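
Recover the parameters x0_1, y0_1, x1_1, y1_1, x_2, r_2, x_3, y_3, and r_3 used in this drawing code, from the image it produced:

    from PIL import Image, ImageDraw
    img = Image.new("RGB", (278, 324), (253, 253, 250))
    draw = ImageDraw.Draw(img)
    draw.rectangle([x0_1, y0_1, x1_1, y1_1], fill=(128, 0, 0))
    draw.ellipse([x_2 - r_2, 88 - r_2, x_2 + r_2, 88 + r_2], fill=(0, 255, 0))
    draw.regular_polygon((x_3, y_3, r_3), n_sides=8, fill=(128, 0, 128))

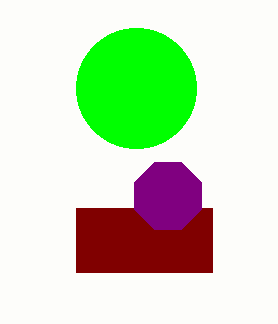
x0_1 = 76
y0_1 = 208
x1_1 = 212
y1_1 = 272
x_2 = 136
r_2 = 60
x_3 = 168
y_3 = 196
r_3 = 36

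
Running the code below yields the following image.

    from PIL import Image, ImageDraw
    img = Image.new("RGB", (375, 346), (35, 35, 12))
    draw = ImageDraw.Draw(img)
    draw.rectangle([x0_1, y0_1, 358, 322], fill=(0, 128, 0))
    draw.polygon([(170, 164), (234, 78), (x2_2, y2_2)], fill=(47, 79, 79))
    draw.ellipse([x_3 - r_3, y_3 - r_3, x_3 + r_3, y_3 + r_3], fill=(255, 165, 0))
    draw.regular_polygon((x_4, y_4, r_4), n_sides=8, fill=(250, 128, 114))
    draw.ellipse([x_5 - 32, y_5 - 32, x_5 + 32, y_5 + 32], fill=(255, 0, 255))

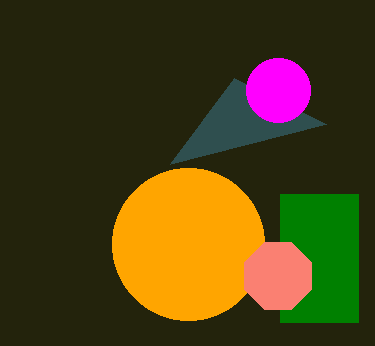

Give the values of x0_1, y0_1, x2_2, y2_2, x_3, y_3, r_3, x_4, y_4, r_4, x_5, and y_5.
x0_1 = 280
y0_1 = 194
x2_2 = 326
y2_2 = 124
x_3 = 188
y_3 = 244
r_3 = 76
x_4 = 278
y_4 = 276
r_4 = 36
x_5 = 278
y_5 = 90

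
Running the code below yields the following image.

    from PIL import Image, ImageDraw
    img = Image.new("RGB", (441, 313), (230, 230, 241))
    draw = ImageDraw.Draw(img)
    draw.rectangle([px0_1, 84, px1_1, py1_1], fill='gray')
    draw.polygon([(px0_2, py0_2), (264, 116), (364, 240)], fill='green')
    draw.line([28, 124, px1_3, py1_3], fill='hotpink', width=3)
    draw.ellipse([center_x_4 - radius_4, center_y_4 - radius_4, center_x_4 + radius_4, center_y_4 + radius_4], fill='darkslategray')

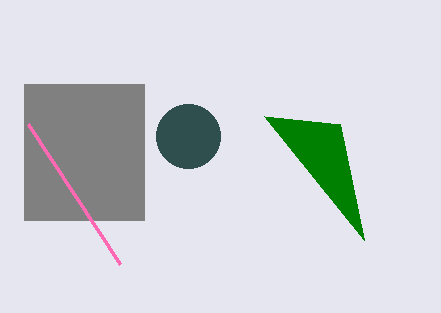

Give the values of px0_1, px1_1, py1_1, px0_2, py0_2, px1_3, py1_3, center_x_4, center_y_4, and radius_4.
px0_1 = 24, px1_1 = 144, py1_1 = 220, px0_2 = 340, py0_2 = 124, px1_3 = 120, py1_3 = 264, center_x_4 = 188, center_y_4 = 136, radius_4 = 32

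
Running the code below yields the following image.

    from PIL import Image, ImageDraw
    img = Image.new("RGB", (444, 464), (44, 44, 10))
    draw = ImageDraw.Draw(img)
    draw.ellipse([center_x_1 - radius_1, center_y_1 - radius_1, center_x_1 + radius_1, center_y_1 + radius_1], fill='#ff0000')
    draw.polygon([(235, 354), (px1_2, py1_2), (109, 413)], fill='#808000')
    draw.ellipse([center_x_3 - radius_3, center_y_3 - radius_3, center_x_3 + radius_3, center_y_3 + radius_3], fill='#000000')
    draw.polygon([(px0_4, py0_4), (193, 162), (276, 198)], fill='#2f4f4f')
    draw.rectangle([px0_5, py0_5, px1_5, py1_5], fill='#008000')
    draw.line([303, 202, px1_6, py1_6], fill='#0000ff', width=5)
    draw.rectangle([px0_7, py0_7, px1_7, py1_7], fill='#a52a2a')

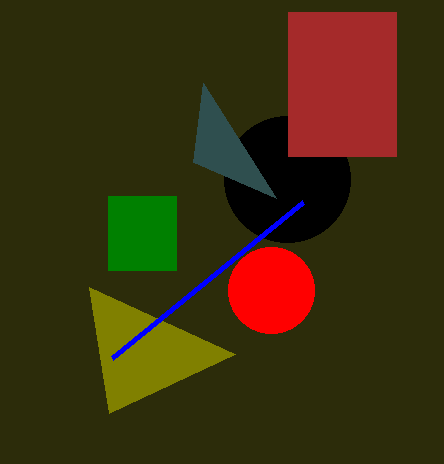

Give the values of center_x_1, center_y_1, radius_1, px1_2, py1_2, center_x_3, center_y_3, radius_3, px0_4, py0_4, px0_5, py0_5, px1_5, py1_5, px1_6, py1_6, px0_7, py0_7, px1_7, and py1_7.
center_x_1 = 271, center_y_1 = 290, radius_1 = 43, px1_2 = 89, py1_2 = 287, center_x_3 = 287, center_y_3 = 179, radius_3 = 63, px0_4 = 203, py0_4 = 83, px0_5 = 108, py0_5 = 196, px1_5 = 176, py1_5 = 270, px1_6 = 112, py1_6 = 358, px0_7 = 288, py0_7 = 12, px1_7 = 396, py1_7 = 156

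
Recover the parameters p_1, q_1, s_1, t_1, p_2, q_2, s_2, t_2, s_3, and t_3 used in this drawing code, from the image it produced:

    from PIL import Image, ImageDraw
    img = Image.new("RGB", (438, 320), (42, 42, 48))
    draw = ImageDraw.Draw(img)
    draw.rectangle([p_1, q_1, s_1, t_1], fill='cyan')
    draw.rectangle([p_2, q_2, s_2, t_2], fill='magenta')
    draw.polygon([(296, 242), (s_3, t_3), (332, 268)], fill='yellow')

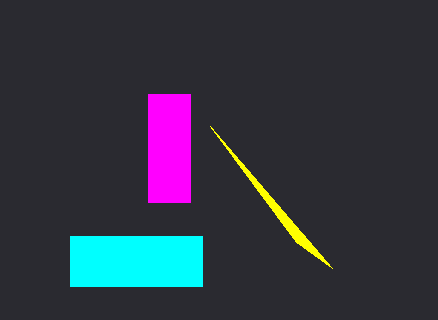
p_1 = 70
q_1 = 236
s_1 = 202
t_1 = 286
p_2 = 148
q_2 = 94
s_2 = 190
t_2 = 202
s_3 = 210
t_3 = 126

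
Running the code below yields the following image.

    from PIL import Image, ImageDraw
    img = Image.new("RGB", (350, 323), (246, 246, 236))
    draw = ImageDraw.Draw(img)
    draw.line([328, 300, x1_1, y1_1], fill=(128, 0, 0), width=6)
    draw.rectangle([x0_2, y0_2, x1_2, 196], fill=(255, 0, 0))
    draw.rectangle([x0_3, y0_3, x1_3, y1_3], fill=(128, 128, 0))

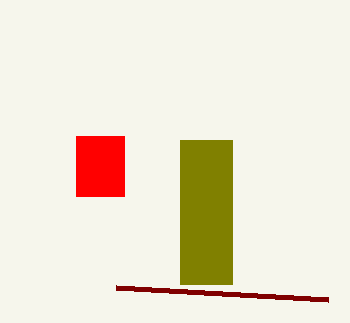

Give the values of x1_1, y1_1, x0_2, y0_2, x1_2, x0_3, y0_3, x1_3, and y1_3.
x1_1 = 116; y1_1 = 288; x0_2 = 76; y0_2 = 136; x1_2 = 124; x0_3 = 180; y0_3 = 140; x1_3 = 232; y1_3 = 284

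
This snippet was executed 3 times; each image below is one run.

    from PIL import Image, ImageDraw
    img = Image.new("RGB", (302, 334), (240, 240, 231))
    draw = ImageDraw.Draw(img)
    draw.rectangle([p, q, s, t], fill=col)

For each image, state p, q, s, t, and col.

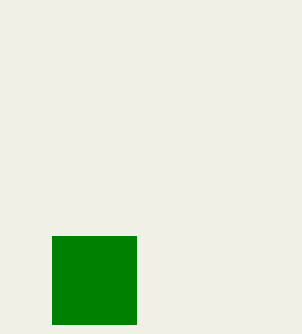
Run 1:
p = 52, q = 236, s = 136, t = 324, col = 'green'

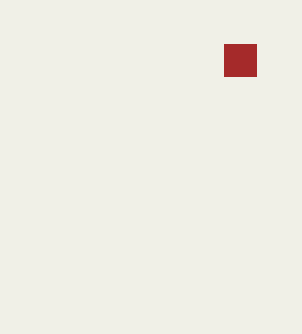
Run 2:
p = 224
q = 44
s = 256
t = 76
col = 'brown'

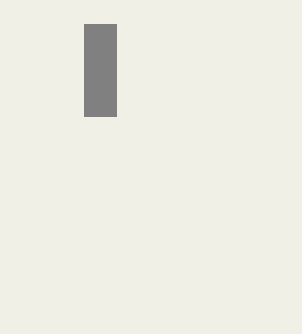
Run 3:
p = 84; q = 24; s = 116; t = 116; col = 'gray'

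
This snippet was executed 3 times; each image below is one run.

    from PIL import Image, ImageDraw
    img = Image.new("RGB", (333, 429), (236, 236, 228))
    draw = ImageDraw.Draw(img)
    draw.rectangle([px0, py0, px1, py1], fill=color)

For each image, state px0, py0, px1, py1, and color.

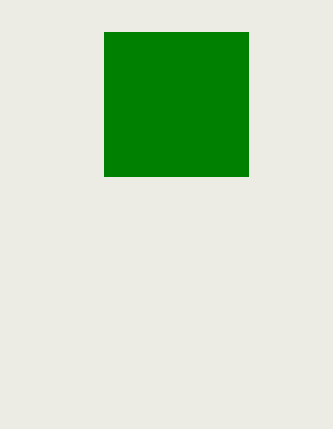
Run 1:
px0 = 104; py0 = 32; px1 = 248; py1 = 176; color = 'green'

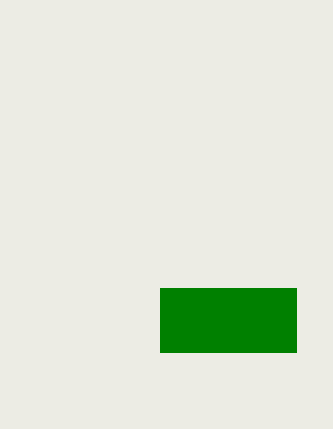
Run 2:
px0 = 160, py0 = 288, px1 = 296, py1 = 352, color = 'green'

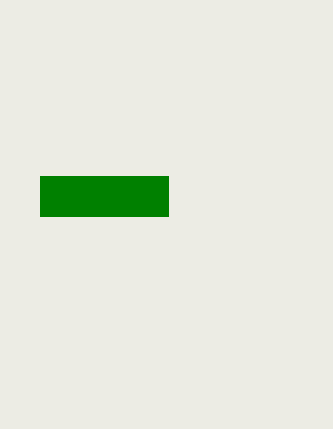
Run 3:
px0 = 40
py0 = 176
px1 = 168
py1 = 216
color = 'green'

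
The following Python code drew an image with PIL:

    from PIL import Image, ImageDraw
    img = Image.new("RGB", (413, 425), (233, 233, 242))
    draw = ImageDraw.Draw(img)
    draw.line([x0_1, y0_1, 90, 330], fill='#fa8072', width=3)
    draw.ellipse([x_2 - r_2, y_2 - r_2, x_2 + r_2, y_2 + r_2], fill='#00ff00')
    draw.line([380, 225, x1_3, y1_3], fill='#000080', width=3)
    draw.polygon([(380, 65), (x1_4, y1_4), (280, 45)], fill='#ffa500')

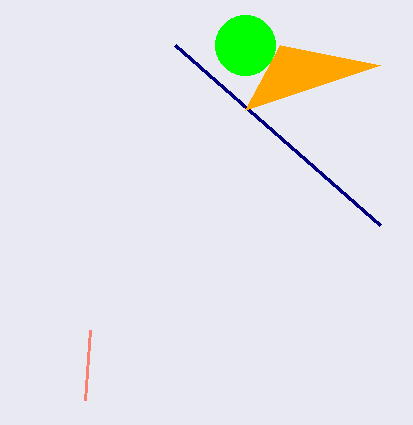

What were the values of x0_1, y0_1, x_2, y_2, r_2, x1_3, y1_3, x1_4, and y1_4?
x0_1 = 85
y0_1 = 400
x_2 = 245
y_2 = 45
r_2 = 30
x1_3 = 175
y1_3 = 45
x1_4 = 245
y1_4 = 110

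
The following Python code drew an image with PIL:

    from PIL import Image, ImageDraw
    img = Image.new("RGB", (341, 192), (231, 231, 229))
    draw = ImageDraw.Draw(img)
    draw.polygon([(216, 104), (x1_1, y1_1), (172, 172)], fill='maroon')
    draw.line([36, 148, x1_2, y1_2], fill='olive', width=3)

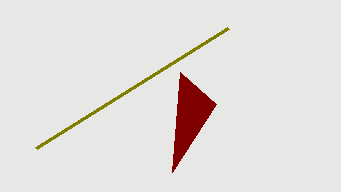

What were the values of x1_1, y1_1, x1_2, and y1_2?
x1_1 = 180
y1_1 = 72
x1_2 = 228
y1_2 = 28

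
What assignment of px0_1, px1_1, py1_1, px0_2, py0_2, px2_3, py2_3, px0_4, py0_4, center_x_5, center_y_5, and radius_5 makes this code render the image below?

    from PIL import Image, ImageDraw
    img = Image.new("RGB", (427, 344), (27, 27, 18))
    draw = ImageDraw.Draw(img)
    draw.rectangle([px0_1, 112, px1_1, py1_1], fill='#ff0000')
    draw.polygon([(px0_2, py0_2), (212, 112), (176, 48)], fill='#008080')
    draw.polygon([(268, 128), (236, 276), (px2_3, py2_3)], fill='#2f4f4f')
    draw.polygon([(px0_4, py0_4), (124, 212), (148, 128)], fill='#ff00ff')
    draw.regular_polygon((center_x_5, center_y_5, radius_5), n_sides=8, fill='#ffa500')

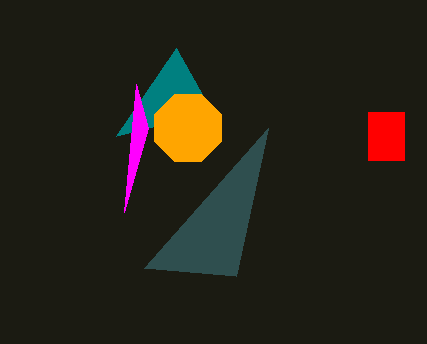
px0_1 = 368
px1_1 = 404
py1_1 = 160
px0_2 = 116
py0_2 = 136
px2_3 = 144
py2_3 = 268
px0_4 = 136
py0_4 = 84
center_x_5 = 188
center_y_5 = 128
radius_5 = 36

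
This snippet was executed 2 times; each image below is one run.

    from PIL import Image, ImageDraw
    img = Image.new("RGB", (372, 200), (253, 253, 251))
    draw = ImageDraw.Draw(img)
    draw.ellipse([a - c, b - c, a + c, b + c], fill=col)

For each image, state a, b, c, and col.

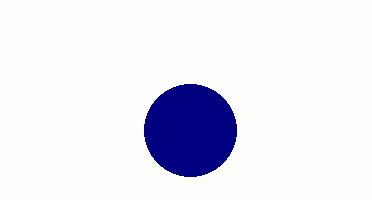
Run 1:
a = 190
b = 130
c = 46
col = 'navy'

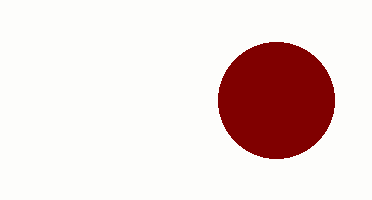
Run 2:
a = 276
b = 100
c = 58
col = 'maroon'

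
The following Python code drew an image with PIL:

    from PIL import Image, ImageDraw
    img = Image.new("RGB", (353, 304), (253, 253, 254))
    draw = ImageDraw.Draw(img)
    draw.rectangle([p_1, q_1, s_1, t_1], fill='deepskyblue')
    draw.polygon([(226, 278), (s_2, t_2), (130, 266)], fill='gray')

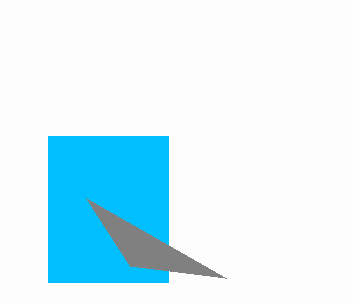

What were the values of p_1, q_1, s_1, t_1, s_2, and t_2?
p_1 = 48; q_1 = 136; s_1 = 168; t_1 = 282; s_2 = 86; t_2 = 198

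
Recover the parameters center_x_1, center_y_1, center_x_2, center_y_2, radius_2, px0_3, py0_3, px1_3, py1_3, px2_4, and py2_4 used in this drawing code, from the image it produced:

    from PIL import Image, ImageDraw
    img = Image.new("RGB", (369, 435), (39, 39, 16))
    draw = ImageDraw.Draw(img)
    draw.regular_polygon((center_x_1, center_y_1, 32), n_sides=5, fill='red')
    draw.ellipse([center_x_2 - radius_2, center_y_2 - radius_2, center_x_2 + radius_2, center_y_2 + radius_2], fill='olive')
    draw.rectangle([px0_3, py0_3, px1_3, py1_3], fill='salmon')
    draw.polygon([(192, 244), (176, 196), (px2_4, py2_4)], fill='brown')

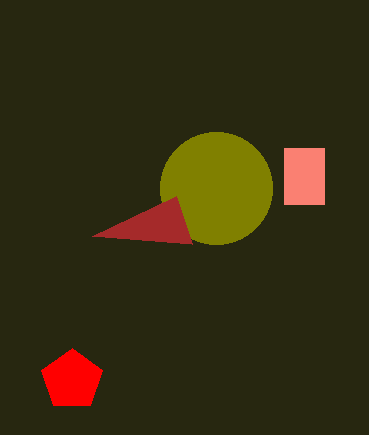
center_x_1 = 72
center_y_1 = 380
center_x_2 = 216
center_y_2 = 188
radius_2 = 56
px0_3 = 284
py0_3 = 148
px1_3 = 324
py1_3 = 204
px2_4 = 92
py2_4 = 236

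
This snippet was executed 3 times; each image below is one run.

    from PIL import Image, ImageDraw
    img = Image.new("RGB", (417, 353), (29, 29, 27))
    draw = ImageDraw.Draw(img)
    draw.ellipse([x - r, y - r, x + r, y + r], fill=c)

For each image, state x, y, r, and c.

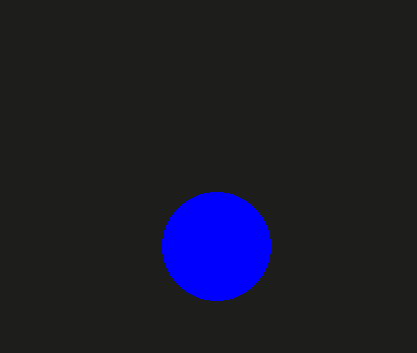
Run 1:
x = 216; y = 246; r = 54; c = 'blue'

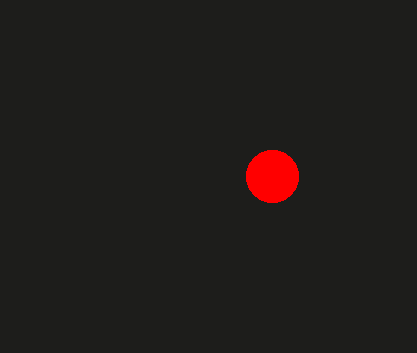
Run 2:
x = 272, y = 176, r = 26, c = 'red'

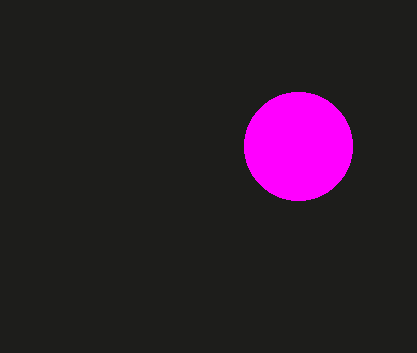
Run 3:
x = 298, y = 146, r = 54, c = 'magenta'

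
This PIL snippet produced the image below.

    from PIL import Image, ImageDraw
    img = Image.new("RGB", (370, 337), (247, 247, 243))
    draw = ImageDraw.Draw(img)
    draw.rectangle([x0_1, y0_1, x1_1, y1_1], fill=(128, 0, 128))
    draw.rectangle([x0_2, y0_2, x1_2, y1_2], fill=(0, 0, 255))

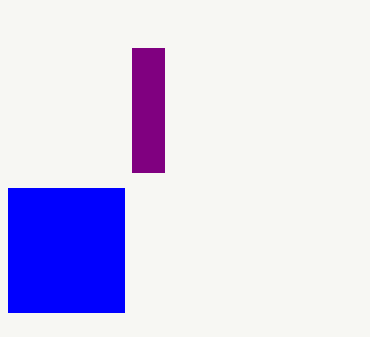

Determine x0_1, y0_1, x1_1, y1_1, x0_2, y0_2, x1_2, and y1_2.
x0_1 = 132, y0_1 = 48, x1_1 = 164, y1_1 = 172, x0_2 = 8, y0_2 = 188, x1_2 = 124, y1_2 = 312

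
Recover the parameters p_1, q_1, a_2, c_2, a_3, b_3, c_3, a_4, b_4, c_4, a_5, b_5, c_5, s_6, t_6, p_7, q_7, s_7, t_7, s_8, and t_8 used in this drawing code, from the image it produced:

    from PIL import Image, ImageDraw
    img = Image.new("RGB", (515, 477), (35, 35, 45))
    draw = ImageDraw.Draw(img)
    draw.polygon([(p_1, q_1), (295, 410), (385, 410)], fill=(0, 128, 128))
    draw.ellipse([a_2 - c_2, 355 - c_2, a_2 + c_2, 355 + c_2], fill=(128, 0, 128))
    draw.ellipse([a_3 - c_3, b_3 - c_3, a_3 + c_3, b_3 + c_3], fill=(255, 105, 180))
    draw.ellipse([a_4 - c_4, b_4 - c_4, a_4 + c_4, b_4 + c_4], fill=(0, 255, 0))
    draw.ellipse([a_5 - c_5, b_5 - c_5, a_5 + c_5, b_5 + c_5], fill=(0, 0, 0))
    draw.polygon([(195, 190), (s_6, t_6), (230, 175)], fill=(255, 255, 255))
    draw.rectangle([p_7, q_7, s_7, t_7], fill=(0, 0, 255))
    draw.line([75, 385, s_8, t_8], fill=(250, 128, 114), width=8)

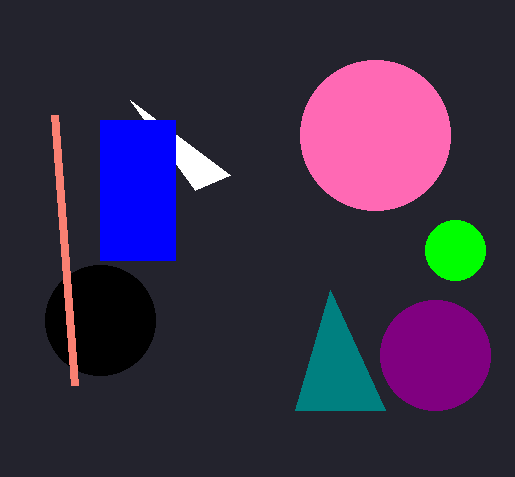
p_1 = 330
q_1 = 290
a_2 = 435
c_2 = 55
a_3 = 375
b_3 = 135
c_3 = 75
a_4 = 455
b_4 = 250
c_4 = 30
a_5 = 100
b_5 = 320
c_5 = 55
s_6 = 130
t_6 = 100
p_7 = 100
q_7 = 120
s_7 = 175
t_7 = 260
s_8 = 55
t_8 = 115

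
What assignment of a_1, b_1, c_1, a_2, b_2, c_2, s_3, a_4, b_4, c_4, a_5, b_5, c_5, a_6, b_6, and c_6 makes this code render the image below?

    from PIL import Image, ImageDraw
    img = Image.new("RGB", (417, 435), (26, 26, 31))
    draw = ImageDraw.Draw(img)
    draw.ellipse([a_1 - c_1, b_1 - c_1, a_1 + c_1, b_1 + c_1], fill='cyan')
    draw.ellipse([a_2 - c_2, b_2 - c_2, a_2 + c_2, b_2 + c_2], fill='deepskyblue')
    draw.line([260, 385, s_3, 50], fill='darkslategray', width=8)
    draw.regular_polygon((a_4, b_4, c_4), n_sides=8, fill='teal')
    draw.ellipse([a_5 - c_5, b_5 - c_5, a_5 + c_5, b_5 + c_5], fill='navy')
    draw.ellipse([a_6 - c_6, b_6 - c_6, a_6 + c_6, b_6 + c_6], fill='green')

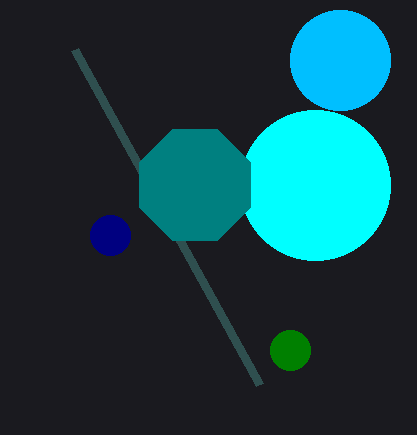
a_1 = 315
b_1 = 185
c_1 = 75
a_2 = 340
b_2 = 60
c_2 = 50
s_3 = 75
a_4 = 195
b_4 = 185
c_4 = 60
a_5 = 110
b_5 = 235
c_5 = 20
a_6 = 290
b_6 = 350
c_6 = 20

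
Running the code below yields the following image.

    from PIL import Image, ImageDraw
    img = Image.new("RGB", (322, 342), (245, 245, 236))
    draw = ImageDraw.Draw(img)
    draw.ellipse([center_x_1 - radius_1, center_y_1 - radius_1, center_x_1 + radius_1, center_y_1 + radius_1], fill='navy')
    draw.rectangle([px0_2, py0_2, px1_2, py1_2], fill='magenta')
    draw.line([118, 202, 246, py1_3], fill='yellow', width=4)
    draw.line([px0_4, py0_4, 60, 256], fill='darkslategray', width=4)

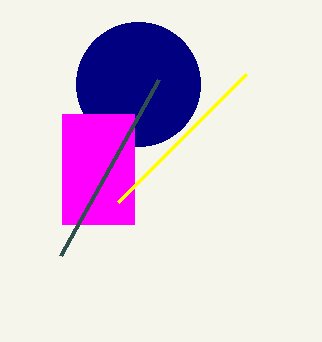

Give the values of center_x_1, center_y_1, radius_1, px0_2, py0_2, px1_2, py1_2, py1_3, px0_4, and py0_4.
center_x_1 = 138
center_y_1 = 84
radius_1 = 62
px0_2 = 62
py0_2 = 114
px1_2 = 134
py1_2 = 224
py1_3 = 74
px0_4 = 158
py0_4 = 80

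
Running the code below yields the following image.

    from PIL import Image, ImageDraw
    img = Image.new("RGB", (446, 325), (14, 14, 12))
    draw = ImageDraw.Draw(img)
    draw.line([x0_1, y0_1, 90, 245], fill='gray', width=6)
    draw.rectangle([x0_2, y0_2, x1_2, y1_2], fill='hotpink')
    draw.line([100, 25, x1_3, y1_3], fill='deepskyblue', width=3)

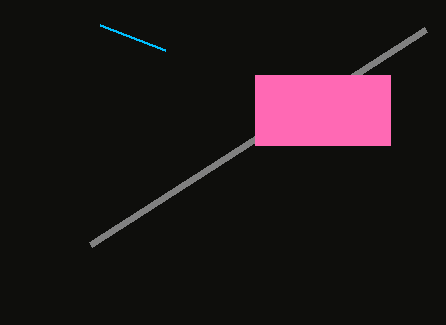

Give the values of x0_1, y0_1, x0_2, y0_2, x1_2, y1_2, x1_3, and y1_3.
x0_1 = 425, y0_1 = 30, x0_2 = 255, y0_2 = 75, x1_2 = 390, y1_2 = 145, x1_3 = 165, y1_3 = 50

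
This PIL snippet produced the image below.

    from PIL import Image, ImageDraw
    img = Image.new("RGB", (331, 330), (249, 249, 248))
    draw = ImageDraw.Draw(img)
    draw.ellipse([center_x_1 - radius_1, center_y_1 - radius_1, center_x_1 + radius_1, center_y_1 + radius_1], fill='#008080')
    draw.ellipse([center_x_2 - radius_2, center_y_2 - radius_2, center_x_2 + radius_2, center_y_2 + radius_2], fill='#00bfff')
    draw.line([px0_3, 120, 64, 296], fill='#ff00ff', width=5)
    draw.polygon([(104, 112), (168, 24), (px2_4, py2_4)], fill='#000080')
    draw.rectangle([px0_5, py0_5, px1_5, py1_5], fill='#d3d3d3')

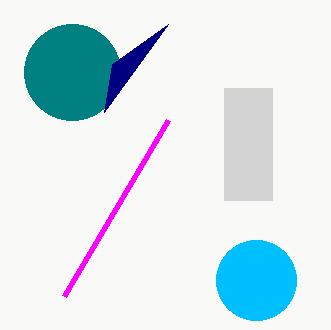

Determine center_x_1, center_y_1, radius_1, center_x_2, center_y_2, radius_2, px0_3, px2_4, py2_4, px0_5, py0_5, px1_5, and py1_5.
center_x_1 = 72, center_y_1 = 72, radius_1 = 48, center_x_2 = 256, center_y_2 = 280, radius_2 = 40, px0_3 = 168, px2_4 = 112, py2_4 = 64, px0_5 = 224, py0_5 = 88, px1_5 = 272, py1_5 = 200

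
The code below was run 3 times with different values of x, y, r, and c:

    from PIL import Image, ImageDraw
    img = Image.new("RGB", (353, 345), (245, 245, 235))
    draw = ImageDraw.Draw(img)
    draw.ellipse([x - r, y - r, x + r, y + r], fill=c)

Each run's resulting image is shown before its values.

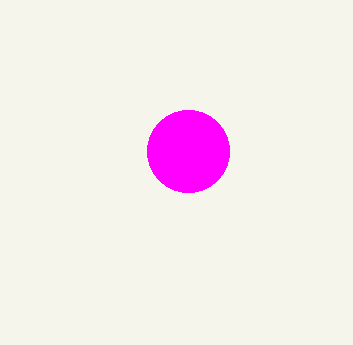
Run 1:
x = 188, y = 151, r = 41, c = 'magenta'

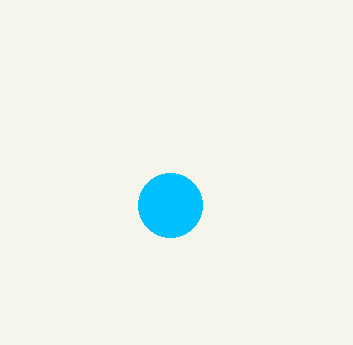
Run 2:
x = 170, y = 205, r = 32, c = 'deepskyblue'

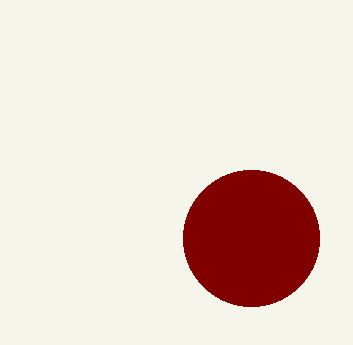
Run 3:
x = 251
y = 238
r = 68
c = 'maroon'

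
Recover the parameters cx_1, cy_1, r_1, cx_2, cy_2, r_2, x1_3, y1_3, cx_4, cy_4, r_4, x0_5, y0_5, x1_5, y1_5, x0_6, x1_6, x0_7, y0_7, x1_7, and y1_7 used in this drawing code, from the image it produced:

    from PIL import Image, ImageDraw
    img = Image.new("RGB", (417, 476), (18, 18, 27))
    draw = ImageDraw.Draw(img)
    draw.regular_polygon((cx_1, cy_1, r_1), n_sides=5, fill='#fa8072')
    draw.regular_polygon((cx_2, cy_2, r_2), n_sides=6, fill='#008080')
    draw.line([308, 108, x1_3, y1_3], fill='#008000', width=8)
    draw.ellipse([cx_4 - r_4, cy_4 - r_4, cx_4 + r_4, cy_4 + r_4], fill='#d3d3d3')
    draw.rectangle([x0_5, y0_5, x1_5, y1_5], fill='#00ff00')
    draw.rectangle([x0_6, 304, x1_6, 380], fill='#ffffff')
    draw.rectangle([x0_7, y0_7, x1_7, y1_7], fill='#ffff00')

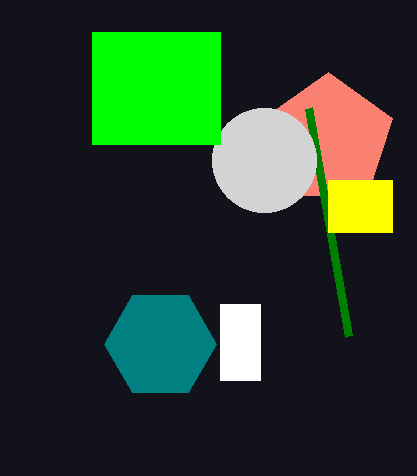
cx_1 = 328; cy_1 = 140; r_1 = 68; cx_2 = 160; cy_2 = 344; r_2 = 56; x1_3 = 348; y1_3 = 336; cx_4 = 264; cy_4 = 160; r_4 = 52; x0_5 = 92; y0_5 = 32; x1_5 = 220; y1_5 = 144; x0_6 = 220; x1_6 = 260; x0_7 = 328; y0_7 = 180; x1_7 = 392; y1_7 = 232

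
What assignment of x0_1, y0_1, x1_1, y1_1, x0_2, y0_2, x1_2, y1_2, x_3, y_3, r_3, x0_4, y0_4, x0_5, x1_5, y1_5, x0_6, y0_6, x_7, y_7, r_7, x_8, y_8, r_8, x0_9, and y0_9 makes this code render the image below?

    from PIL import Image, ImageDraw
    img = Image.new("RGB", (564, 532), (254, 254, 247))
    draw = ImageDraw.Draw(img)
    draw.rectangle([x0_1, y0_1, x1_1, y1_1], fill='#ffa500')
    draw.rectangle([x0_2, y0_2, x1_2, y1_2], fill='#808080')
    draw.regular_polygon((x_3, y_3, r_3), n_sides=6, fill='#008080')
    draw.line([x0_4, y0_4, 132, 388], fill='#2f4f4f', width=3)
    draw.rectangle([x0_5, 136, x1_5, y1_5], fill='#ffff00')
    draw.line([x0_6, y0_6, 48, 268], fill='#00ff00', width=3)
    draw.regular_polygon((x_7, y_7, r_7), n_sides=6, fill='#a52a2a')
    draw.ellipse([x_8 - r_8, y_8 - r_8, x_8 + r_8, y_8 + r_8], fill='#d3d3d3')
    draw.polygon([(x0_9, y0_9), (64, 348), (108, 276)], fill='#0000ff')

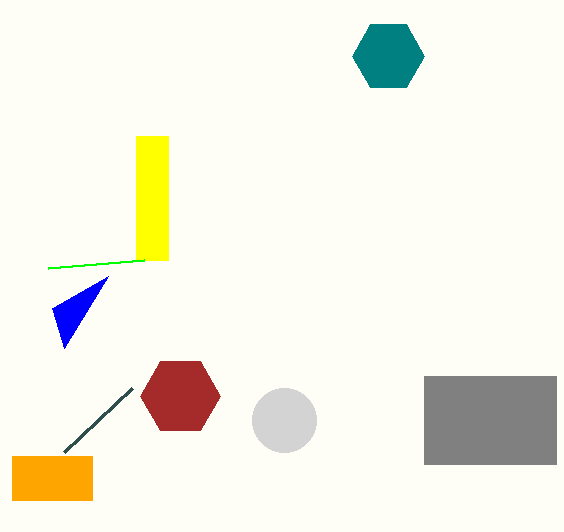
x0_1 = 12
y0_1 = 456
x1_1 = 92
y1_1 = 500
x0_2 = 424
y0_2 = 376
x1_2 = 556
y1_2 = 464
x_3 = 388
y_3 = 56
r_3 = 36
x0_4 = 64
y0_4 = 452
x0_5 = 136
x1_5 = 168
y1_5 = 260
x0_6 = 144
y0_6 = 260
x_7 = 180
y_7 = 396
r_7 = 40
x_8 = 284
y_8 = 420
r_8 = 32
x0_9 = 52
y0_9 = 308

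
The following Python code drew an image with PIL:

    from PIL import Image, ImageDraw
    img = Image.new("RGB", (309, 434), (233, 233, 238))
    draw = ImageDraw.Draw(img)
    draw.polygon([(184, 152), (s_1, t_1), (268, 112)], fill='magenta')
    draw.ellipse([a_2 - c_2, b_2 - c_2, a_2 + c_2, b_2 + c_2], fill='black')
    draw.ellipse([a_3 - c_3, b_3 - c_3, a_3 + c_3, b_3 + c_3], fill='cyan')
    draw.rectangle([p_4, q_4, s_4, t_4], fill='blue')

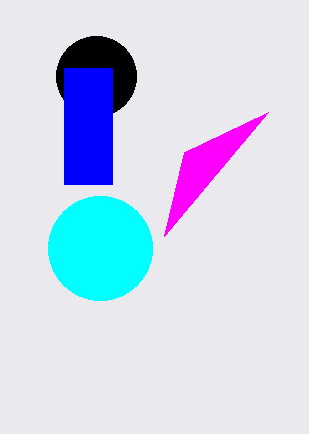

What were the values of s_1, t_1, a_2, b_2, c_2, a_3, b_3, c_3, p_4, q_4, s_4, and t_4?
s_1 = 164, t_1 = 236, a_2 = 96, b_2 = 76, c_2 = 40, a_3 = 100, b_3 = 248, c_3 = 52, p_4 = 64, q_4 = 68, s_4 = 112, t_4 = 184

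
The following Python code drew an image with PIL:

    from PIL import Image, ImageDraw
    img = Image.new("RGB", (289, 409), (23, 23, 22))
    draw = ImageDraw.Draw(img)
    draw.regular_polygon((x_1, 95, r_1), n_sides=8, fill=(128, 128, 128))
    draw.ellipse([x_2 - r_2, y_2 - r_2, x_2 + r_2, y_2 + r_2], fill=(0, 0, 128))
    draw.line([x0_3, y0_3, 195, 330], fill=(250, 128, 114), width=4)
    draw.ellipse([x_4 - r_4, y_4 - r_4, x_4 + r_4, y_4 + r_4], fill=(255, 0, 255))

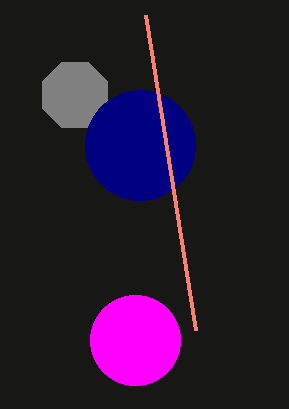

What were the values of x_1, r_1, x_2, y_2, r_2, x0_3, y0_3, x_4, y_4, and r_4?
x_1 = 75
r_1 = 35
x_2 = 140
y_2 = 145
r_2 = 55
x0_3 = 145
y0_3 = 15
x_4 = 135
y_4 = 340
r_4 = 45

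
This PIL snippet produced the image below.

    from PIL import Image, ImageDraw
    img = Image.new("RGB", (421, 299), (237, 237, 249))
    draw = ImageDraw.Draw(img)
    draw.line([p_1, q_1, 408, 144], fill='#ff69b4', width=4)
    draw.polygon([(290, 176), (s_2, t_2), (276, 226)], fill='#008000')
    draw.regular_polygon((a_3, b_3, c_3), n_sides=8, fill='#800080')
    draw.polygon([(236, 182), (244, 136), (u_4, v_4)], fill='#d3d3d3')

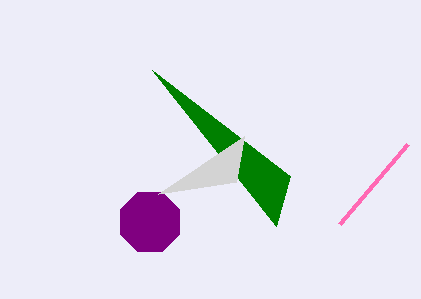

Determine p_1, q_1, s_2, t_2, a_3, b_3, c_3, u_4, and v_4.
p_1 = 340; q_1 = 224; s_2 = 152; t_2 = 70; a_3 = 150; b_3 = 222; c_3 = 32; u_4 = 158; v_4 = 194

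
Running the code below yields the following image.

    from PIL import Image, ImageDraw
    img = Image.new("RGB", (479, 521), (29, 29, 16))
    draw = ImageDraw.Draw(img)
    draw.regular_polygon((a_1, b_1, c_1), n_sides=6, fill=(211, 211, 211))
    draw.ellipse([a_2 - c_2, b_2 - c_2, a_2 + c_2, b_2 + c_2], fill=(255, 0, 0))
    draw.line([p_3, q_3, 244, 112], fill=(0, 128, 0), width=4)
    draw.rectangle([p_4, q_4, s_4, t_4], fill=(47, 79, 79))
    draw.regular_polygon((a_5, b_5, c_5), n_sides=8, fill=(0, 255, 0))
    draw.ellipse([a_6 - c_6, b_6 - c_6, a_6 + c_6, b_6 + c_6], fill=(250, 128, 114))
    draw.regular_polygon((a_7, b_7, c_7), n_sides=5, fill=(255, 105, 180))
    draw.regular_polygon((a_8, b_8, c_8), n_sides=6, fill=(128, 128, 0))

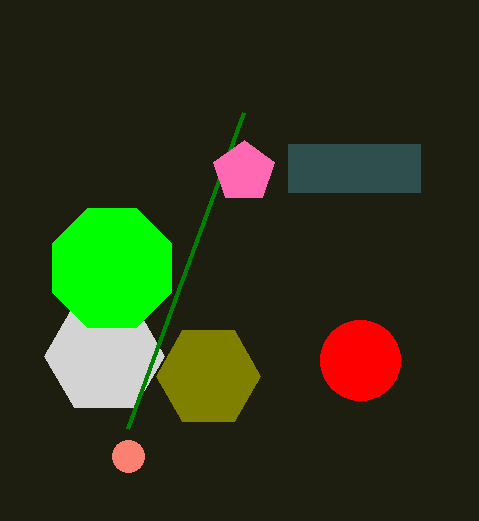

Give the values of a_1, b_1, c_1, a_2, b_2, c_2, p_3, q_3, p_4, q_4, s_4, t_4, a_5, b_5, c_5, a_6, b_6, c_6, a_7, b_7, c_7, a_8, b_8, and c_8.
a_1 = 104
b_1 = 356
c_1 = 60
a_2 = 360
b_2 = 360
c_2 = 40
p_3 = 128
q_3 = 428
p_4 = 288
q_4 = 144
s_4 = 420
t_4 = 192
a_5 = 112
b_5 = 268
c_5 = 64
a_6 = 128
b_6 = 456
c_6 = 16
a_7 = 244
b_7 = 172
c_7 = 32
a_8 = 208
b_8 = 376
c_8 = 52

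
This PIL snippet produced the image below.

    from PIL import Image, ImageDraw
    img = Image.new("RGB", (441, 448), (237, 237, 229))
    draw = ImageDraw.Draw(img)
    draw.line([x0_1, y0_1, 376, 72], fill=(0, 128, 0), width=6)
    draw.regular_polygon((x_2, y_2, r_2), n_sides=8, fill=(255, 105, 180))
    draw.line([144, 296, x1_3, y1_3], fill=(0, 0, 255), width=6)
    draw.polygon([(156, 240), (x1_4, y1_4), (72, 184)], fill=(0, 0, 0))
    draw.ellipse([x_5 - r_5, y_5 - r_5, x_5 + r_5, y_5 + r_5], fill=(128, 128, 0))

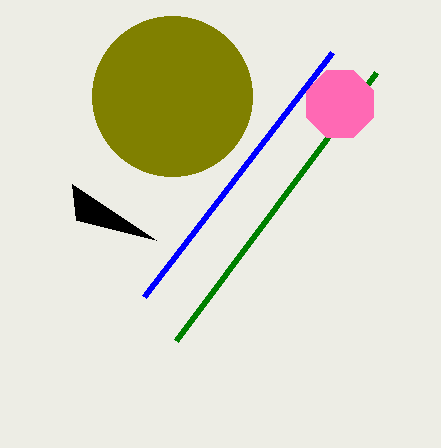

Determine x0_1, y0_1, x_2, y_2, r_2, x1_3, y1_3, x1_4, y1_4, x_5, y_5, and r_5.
x0_1 = 176; y0_1 = 340; x_2 = 340; y_2 = 104; r_2 = 36; x1_3 = 332; y1_3 = 52; x1_4 = 76; y1_4 = 220; x_5 = 172; y_5 = 96; r_5 = 80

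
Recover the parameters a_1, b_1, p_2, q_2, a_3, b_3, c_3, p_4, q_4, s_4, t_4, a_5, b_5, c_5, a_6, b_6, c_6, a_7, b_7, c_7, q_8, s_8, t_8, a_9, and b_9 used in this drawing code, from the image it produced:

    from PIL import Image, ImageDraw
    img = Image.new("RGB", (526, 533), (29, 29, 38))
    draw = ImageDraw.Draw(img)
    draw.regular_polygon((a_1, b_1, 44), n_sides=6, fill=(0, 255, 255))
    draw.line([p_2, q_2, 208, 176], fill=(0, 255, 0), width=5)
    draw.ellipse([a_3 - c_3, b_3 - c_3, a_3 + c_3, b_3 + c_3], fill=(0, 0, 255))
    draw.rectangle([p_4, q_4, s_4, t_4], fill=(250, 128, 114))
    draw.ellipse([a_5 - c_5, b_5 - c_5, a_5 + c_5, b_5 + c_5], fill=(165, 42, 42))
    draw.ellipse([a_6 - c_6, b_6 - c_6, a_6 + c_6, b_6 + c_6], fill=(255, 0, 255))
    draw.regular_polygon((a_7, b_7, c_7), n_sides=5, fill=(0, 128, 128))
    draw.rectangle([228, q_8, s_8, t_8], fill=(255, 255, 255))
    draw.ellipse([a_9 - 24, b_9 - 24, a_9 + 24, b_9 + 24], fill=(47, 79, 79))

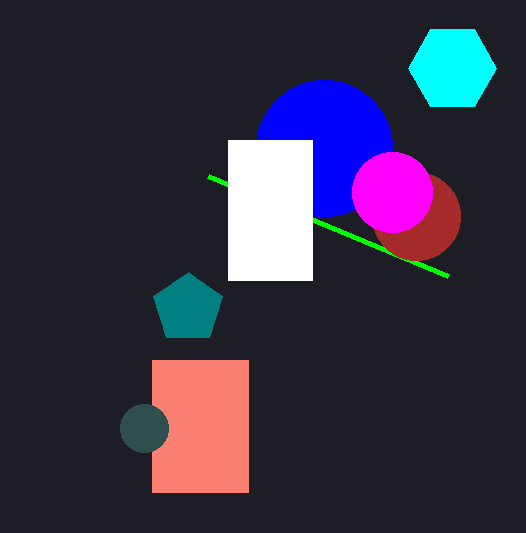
a_1 = 452; b_1 = 68; p_2 = 448; q_2 = 276; a_3 = 324; b_3 = 148; c_3 = 68; p_4 = 152; q_4 = 360; s_4 = 248; t_4 = 492; a_5 = 416; b_5 = 216; c_5 = 44; a_6 = 392; b_6 = 192; c_6 = 40; a_7 = 188; b_7 = 308; c_7 = 36; q_8 = 140; s_8 = 312; t_8 = 280; a_9 = 144; b_9 = 428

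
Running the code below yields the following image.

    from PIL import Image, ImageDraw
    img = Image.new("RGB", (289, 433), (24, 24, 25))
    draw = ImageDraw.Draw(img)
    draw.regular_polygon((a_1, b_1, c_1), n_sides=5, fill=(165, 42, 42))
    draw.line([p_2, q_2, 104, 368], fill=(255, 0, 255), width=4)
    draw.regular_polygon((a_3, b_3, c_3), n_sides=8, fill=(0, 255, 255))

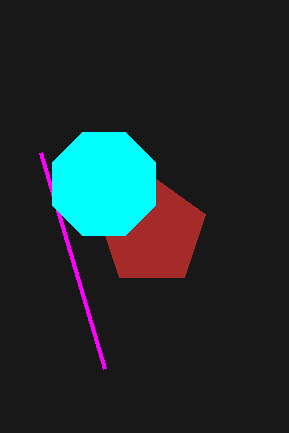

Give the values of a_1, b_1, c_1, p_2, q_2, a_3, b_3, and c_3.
a_1 = 152
b_1 = 232
c_1 = 56
p_2 = 40
q_2 = 152
a_3 = 104
b_3 = 184
c_3 = 56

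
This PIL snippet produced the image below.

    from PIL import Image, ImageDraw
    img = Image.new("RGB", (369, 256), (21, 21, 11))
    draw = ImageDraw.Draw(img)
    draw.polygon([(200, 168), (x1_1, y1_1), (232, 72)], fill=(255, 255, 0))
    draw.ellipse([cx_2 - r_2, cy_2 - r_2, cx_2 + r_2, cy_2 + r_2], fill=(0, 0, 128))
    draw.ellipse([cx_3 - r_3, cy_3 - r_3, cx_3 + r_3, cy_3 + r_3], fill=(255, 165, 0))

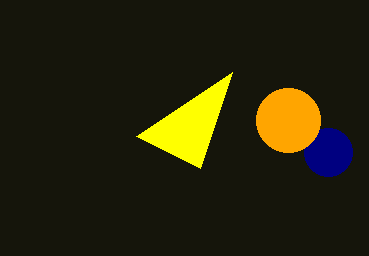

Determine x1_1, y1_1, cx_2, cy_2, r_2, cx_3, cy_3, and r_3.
x1_1 = 136; y1_1 = 136; cx_2 = 328; cy_2 = 152; r_2 = 24; cx_3 = 288; cy_3 = 120; r_3 = 32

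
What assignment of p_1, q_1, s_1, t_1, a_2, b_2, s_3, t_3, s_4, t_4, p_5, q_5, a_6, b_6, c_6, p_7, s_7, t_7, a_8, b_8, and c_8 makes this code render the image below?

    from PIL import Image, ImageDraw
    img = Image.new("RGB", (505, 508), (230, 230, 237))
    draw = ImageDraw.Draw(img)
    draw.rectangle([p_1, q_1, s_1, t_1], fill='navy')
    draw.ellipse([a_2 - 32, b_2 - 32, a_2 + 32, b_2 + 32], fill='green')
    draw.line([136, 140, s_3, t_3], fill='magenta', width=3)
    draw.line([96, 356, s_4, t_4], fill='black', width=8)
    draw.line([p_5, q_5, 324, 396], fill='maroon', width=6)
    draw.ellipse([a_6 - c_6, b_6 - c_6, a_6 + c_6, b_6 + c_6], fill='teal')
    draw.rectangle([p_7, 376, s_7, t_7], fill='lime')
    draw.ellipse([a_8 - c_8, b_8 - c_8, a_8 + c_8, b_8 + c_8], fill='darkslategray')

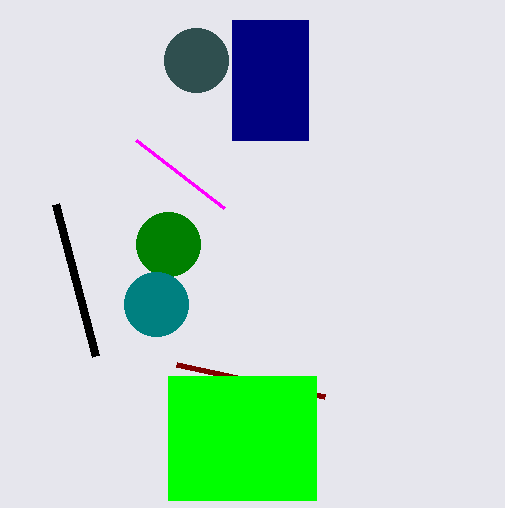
p_1 = 232; q_1 = 20; s_1 = 308; t_1 = 140; a_2 = 168; b_2 = 244; s_3 = 224; t_3 = 208; s_4 = 56; t_4 = 204; p_5 = 176; q_5 = 364; a_6 = 156; b_6 = 304; c_6 = 32; p_7 = 168; s_7 = 316; t_7 = 500; a_8 = 196; b_8 = 60; c_8 = 32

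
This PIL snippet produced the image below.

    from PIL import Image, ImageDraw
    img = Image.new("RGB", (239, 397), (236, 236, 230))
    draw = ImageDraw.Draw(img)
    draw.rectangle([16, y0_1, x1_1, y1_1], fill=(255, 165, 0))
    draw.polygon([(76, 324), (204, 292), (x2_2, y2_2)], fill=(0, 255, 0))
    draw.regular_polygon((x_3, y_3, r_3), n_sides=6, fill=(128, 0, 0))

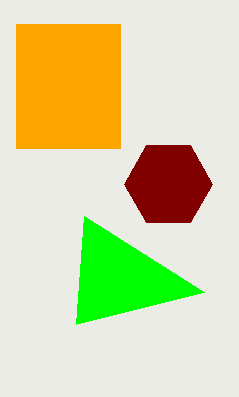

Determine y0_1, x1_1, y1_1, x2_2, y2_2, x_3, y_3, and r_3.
y0_1 = 24
x1_1 = 120
y1_1 = 148
x2_2 = 84
y2_2 = 216
x_3 = 168
y_3 = 184
r_3 = 44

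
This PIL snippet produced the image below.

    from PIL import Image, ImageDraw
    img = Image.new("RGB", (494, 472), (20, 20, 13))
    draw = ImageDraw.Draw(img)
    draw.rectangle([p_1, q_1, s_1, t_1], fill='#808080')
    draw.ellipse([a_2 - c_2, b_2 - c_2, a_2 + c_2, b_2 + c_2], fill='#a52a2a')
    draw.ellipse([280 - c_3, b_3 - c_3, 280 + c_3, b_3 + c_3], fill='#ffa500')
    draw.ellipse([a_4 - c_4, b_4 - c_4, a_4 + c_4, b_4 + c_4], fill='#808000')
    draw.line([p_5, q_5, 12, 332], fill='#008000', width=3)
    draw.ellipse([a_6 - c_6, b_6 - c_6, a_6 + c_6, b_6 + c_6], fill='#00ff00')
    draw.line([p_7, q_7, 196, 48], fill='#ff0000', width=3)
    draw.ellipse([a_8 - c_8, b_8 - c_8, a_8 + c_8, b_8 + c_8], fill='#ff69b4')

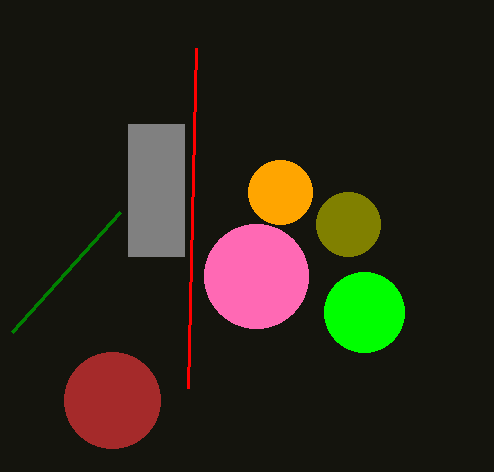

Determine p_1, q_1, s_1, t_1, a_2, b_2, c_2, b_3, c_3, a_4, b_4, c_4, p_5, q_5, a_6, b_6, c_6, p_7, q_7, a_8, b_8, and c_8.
p_1 = 128, q_1 = 124, s_1 = 184, t_1 = 256, a_2 = 112, b_2 = 400, c_2 = 48, b_3 = 192, c_3 = 32, a_4 = 348, b_4 = 224, c_4 = 32, p_5 = 120, q_5 = 212, a_6 = 364, b_6 = 312, c_6 = 40, p_7 = 188, q_7 = 388, a_8 = 256, b_8 = 276, c_8 = 52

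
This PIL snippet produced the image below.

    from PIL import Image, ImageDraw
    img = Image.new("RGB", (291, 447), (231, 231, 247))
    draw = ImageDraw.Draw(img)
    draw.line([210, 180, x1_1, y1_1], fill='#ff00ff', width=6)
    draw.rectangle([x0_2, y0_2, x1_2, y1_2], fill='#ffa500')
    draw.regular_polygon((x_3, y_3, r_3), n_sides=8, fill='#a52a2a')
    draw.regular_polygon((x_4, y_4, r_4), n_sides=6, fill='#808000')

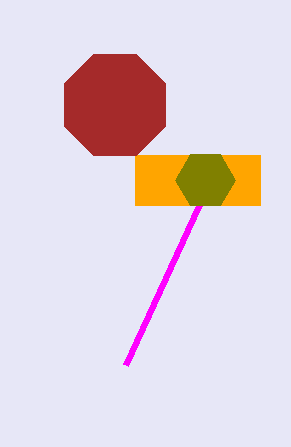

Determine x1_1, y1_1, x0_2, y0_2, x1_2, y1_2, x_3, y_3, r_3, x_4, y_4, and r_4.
x1_1 = 125; y1_1 = 365; x0_2 = 135; y0_2 = 155; x1_2 = 260; y1_2 = 205; x_3 = 115; y_3 = 105; r_3 = 55; x_4 = 205; y_4 = 180; r_4 = 30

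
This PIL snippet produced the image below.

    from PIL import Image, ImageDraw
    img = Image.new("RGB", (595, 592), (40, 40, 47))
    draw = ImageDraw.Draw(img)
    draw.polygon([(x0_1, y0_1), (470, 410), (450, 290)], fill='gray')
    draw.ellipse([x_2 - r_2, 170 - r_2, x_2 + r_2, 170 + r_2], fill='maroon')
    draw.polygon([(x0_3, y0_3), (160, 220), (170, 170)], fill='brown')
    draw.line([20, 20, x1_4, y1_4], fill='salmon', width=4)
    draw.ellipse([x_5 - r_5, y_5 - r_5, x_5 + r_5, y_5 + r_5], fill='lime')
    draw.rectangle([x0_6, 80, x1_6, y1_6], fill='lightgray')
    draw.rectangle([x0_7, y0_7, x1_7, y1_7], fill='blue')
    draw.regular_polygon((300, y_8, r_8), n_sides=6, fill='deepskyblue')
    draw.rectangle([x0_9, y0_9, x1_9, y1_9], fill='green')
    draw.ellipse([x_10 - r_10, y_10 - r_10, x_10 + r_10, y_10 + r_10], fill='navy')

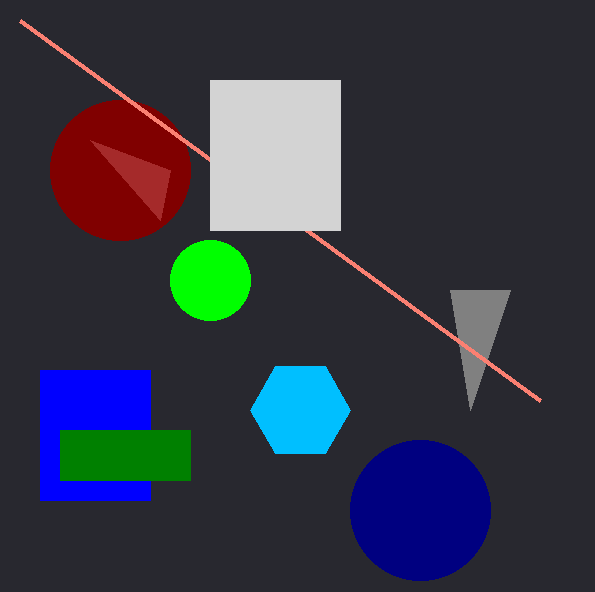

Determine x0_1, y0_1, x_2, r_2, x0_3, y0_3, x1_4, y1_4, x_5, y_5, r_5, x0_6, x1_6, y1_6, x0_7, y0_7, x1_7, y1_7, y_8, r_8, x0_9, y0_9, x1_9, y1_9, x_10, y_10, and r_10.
x0_1 = 510, y0_1 = 290, x_2 = 120, r_2 = 70, x0_3 = 90, y0_3 = 140, x1_4 = 540, y1_4 = 400, x_5 = 210, y_5 = 280, r_5 = 40, x0_6 = 210, x1_6 = 340, y1_6 = 230, x0_7 = 40, y0_7 = 370, x1_7 = 150, y1_7 = 500, y_8 = 410, r_8 = 50, x0_9 = 60, y0_9 = 430, x1_9 = 190, y1_9 = 480, x_10 = 420, y_10 = 510, r_10 = 70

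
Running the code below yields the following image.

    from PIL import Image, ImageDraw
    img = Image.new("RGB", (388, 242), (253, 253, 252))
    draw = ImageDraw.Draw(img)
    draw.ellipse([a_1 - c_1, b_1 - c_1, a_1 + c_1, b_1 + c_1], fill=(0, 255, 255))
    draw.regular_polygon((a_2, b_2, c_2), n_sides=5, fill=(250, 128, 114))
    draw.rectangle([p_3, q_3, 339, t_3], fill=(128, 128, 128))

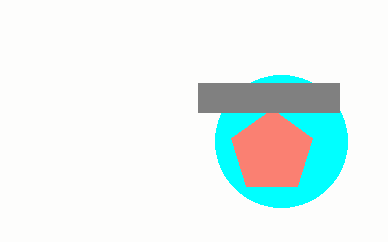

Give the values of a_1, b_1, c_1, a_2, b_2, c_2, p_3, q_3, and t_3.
a_1 = 281; b_1 = 141; c_1 = 66; a_2 = 272; b_2 = 152; c_2 = 43; p_3 = 198; q_3 = 83; t_3 = 112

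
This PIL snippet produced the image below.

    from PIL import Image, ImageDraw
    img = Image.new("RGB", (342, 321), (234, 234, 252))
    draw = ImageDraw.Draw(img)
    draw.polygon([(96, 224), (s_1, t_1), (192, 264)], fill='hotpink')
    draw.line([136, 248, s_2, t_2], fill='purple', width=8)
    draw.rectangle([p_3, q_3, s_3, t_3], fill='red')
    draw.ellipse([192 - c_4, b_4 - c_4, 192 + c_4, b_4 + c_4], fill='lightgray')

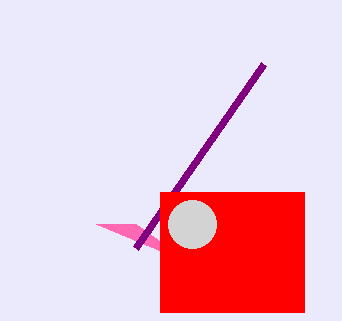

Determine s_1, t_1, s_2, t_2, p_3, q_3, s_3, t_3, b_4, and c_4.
s_1 = 136
t_1 = 224
s_2 = 264
t_2 = 64
p_3 = 160
q_3 = 192
s_3 = 304
t_3 = 312
b_4 = 224
c_4 = 24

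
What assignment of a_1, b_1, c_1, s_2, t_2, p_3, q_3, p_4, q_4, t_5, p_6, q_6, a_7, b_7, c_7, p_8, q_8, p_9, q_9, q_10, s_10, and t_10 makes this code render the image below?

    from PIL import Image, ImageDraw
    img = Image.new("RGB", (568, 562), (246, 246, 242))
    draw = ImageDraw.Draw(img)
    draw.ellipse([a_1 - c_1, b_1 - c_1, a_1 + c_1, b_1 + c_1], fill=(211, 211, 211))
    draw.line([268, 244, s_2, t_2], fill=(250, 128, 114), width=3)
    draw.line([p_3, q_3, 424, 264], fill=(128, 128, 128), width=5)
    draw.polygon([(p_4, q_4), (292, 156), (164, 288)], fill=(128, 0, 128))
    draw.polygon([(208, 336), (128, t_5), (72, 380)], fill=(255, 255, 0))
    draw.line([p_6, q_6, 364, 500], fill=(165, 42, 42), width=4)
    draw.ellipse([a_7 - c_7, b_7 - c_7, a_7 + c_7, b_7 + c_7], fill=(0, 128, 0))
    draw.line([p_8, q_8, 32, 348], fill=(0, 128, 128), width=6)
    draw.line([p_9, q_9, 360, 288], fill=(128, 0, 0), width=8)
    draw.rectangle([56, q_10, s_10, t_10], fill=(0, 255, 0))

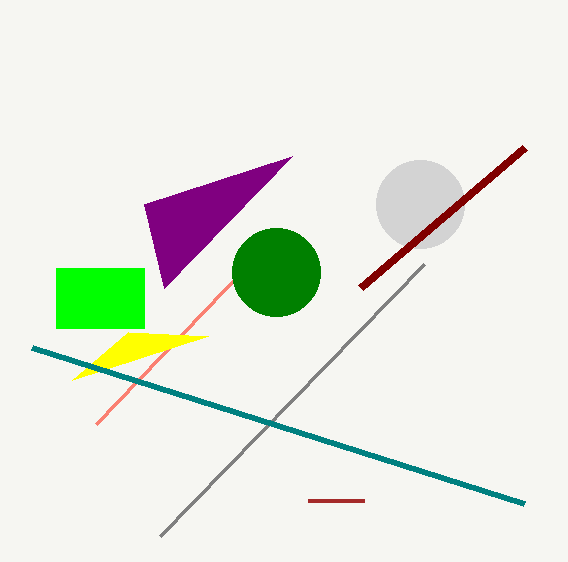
a_1 = 420; b_1 = 204; c_1 = 44; s_2 = 96; t_2 = 424; p_3 = 160; q_3 = 536; p_4 = 144; q_4 = 204; t_5 = 332; p_6 = 308; q_6 = 500; a_7 = 276; b_7 = 272; c_7 = 44; p_8 = 524; q_8 = 504; p_9 = 524; q_9 = 148; q_10 = 268; s_10 = 144; t_10 = 328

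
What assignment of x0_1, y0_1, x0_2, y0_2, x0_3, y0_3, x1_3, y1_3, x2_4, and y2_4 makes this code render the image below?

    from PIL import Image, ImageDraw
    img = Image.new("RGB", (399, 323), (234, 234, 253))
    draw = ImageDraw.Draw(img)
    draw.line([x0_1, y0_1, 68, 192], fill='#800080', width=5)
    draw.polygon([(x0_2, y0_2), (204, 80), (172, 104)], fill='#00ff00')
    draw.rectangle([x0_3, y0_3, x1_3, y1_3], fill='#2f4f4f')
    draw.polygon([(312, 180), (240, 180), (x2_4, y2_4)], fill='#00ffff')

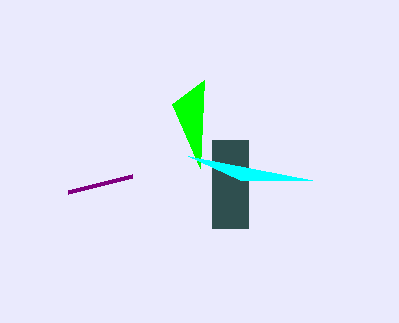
x0_1 = 132, y0_1 = 176, x0_2 = 200, y0_2 = 168, x0_3 = 212, y0_3 = 140, x1_3 = 248, y1_3 = 228, x2_4 = 188, y2_4 = 156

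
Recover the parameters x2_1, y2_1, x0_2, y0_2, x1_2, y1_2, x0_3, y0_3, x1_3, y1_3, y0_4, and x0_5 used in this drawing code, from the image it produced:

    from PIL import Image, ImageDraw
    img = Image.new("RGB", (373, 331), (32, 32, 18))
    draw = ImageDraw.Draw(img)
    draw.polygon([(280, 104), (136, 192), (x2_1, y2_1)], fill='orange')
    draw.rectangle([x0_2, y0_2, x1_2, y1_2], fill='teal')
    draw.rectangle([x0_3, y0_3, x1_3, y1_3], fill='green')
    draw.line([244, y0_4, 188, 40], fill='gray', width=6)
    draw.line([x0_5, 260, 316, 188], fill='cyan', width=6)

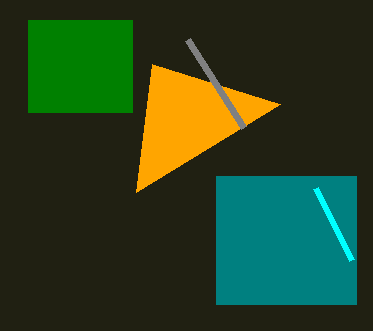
x2_1 = 152; y2_1 = 64; x0_2 = 216; y0_2 = 176; x1_2 = 356; y1_2 = 304; x0_3 = 28; y0_3 = 20; x1_3 = 132; y1_3 = 112; y0_4 = 128; x0_5 = 352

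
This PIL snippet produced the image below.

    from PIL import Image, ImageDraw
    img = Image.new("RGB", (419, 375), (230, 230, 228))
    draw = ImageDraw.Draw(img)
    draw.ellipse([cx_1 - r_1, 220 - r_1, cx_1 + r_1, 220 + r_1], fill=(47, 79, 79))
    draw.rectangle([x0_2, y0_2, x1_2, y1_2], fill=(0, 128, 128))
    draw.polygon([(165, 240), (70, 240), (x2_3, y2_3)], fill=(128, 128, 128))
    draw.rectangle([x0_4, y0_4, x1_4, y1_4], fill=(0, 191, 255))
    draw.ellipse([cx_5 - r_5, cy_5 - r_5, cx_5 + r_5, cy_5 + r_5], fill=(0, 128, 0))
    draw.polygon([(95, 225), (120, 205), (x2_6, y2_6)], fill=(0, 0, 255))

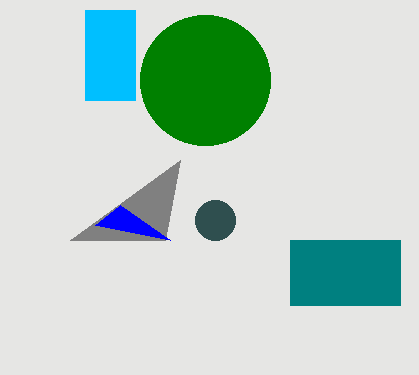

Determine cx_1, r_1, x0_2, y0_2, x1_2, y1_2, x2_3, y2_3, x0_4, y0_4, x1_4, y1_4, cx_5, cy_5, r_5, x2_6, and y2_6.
cx_1 = 215
r_1 = 20
x0_2 = 290
y0_2 = 240
x1_2 = 400
y1_2 = 305
x2_3 = 180
y2_3 = 160
x0_4 = 85
y0_4 = 10
x1_4 = 135
y1_4 = 100
cx_5 = 205
cy_5 = 80
r_5 = 65
x2_6 = 170
y2_6 = 240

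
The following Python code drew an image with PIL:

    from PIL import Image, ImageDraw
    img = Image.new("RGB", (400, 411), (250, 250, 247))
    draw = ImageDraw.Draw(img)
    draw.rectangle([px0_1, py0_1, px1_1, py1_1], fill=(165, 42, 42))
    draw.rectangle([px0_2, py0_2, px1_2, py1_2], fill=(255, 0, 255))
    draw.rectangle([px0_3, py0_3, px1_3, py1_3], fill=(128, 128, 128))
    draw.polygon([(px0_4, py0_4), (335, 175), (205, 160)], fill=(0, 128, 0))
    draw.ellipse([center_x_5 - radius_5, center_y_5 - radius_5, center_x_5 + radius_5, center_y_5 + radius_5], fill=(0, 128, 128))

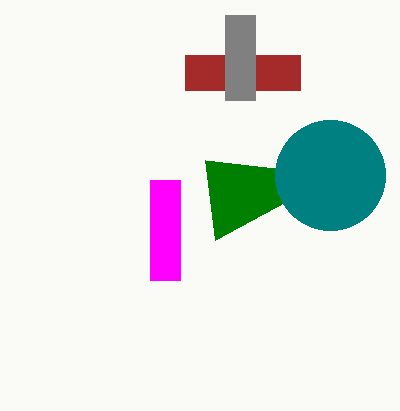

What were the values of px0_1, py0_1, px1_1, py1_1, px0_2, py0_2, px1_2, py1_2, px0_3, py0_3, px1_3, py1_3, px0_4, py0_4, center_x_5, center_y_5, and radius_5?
px0_1 = 185, py0_1 = 55, px1_1 = 300, py1_1 = 90, px0_2 = 150, py0_2 = 180, px1_2 = 180, py1_2 = 280, px0_3 = 225, py0_3 = 15, px1_3 = 255, py1_3 = 100, px0_4 = 215, py0_4 = 240, center_x_5 = 330, center_y_5 = 175, radius_5 = 55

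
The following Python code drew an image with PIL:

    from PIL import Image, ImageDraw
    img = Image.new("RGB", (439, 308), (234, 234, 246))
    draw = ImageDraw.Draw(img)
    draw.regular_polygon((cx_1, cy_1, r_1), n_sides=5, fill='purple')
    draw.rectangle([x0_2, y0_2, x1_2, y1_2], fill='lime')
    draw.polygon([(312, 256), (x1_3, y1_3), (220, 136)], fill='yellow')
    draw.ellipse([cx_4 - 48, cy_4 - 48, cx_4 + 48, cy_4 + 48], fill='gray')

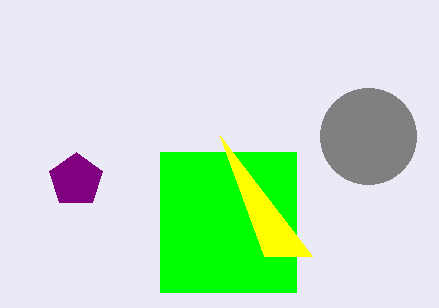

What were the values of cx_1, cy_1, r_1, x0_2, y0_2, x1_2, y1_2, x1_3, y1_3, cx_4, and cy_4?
cx_1 = 76
cy_1 = 180
r_1 = 28
x0_2 = 160
y0_2 = 152
x1_2 = 296
y1_2 = 292
x1_3 = 264
y1_3 = 256
cx_4 = 368
cy_4 = 136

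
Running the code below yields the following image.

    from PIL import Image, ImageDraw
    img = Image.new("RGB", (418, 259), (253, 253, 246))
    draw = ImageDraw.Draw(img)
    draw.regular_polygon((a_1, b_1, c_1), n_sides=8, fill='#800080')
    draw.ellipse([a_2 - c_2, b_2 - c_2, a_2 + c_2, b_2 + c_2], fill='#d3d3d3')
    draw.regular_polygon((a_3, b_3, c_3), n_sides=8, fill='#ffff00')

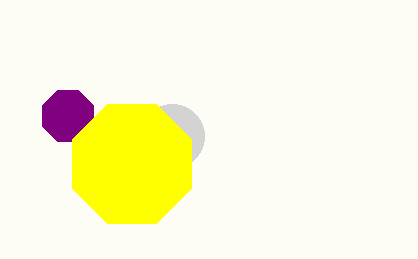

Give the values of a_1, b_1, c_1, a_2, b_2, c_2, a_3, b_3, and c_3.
a_1 = 68, b_1 = 116, c_1 = 28, a_2 = 172, b_2 = 136, c_2 = 32, a_3 = 132, b_3 = 164, c_3 = 64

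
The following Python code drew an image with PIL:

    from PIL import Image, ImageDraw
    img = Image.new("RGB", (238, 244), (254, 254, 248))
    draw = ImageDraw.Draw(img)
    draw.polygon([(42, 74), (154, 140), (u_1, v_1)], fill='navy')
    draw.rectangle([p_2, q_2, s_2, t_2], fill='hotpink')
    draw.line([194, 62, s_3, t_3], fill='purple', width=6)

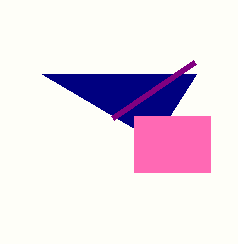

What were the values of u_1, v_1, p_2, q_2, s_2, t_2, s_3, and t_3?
u_1 = 196
v_1 = 74
p_2 = 134
q_2 = 116
s_2 = 210
t_2 = 172
s_3 = 112
t_3 = 118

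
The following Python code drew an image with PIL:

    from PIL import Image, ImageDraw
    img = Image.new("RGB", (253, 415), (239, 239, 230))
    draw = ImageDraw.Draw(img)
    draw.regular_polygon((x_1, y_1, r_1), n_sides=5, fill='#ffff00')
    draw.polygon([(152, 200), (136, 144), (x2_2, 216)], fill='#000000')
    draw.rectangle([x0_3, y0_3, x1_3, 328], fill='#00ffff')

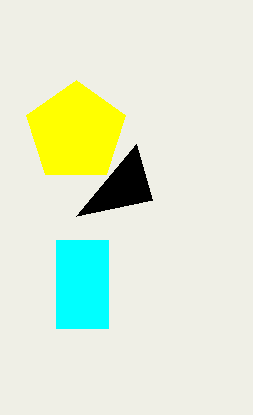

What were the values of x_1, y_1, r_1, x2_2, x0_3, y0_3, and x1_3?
x_1 = 76
y_1 = 132
r_1 = 52
x2_2 = 76
x0_3 = 56
y0_3 = 240
x1_3 = 108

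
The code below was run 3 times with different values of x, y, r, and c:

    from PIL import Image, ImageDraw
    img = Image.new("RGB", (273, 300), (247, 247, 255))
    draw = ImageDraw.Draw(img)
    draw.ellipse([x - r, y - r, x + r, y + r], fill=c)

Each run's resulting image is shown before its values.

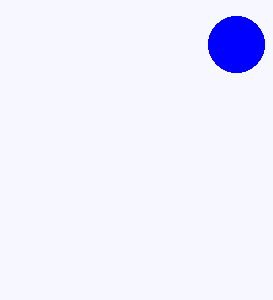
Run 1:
x = 236
y = 44
r = 28
c = 'blue'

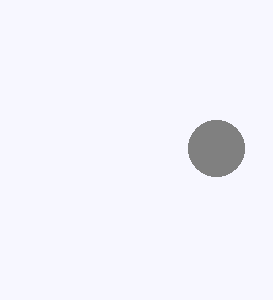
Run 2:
x = 216
y = 148
r = 28
c = 'gray'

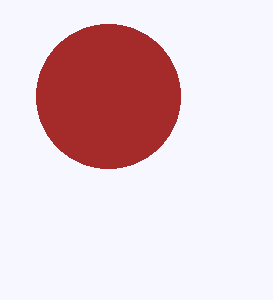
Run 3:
x = 108; y = 96; r = 72; c = 'brown'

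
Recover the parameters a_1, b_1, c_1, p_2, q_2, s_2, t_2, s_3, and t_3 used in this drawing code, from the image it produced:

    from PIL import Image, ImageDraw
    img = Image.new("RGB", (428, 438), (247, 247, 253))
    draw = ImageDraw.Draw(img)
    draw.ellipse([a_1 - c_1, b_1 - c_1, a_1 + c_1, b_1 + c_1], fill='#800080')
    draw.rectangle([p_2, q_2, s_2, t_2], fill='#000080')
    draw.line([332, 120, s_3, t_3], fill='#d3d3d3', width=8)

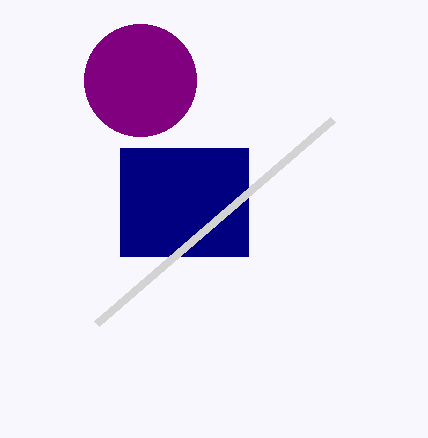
a_1 = 140; b_1 = 80; c_1 = 56; p_2 = 120; q_2 = 148; s_2 = 248; t_2 = 256; s_3 = 96; t_3 = 324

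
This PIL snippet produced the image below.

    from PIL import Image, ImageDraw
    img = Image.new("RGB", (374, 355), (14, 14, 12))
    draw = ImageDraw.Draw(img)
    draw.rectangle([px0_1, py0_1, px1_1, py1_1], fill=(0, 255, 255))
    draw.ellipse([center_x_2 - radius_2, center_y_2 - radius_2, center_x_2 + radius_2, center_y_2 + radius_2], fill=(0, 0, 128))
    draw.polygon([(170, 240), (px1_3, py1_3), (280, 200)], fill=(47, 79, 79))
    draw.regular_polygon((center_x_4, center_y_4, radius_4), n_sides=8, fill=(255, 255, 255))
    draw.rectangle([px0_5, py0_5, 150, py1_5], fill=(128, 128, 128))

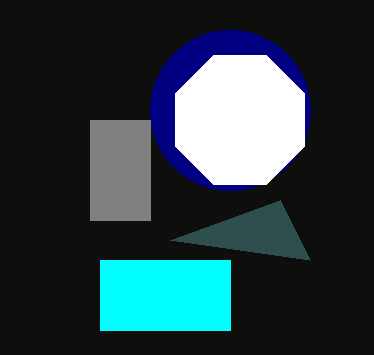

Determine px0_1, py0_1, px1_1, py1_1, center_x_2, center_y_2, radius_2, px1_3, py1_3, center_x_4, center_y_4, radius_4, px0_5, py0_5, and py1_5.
px0_1 = 100
py0_1 = 260
px1_1 = 230
py1_1 = 330
center_x_2 = 230
center_y_2 = 110
radius_2 = 80
px1_3 = 310
py1_3 = 260
center_x_4 = 240
center_y_4 = 120
radius_4 = 70
px0_5 = 90
py0_5 = 120
py1_5 = 220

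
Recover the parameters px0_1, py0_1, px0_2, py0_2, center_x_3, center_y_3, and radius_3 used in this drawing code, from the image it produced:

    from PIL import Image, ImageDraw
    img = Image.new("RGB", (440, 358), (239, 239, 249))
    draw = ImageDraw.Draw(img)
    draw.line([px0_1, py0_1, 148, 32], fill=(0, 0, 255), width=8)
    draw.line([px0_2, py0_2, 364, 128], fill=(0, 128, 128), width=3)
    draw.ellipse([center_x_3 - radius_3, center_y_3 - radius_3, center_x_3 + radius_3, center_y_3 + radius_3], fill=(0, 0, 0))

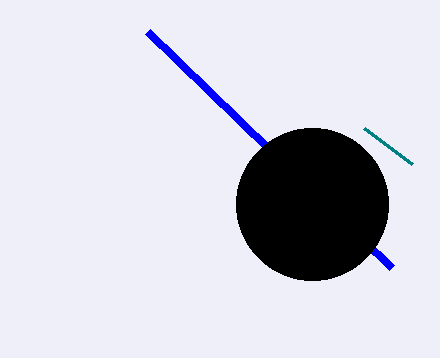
px0_1 = 392, py0_1 = 268, px0_2 = 412, py0_2 = 164, center_x_3 = 312, center_y_3 = 204, radius_3 = 76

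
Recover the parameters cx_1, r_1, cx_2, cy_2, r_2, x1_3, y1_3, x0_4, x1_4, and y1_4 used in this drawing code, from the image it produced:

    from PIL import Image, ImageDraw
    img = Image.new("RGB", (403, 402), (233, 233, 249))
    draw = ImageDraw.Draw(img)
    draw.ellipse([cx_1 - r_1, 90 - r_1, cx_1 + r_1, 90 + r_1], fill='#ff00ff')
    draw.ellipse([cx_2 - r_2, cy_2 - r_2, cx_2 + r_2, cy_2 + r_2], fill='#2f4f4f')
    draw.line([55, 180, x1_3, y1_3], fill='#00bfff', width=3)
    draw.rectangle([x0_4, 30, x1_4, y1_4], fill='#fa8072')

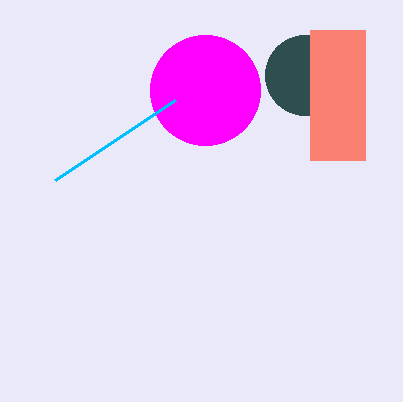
cx_1 = 205, r_1 = 55, cx_2 = 305, cy_2 = 75, r_2 = 40, x1_3 = 175, y1_3 = 100, x0_4 = 310, x1_4 = 365, y1_4 = 160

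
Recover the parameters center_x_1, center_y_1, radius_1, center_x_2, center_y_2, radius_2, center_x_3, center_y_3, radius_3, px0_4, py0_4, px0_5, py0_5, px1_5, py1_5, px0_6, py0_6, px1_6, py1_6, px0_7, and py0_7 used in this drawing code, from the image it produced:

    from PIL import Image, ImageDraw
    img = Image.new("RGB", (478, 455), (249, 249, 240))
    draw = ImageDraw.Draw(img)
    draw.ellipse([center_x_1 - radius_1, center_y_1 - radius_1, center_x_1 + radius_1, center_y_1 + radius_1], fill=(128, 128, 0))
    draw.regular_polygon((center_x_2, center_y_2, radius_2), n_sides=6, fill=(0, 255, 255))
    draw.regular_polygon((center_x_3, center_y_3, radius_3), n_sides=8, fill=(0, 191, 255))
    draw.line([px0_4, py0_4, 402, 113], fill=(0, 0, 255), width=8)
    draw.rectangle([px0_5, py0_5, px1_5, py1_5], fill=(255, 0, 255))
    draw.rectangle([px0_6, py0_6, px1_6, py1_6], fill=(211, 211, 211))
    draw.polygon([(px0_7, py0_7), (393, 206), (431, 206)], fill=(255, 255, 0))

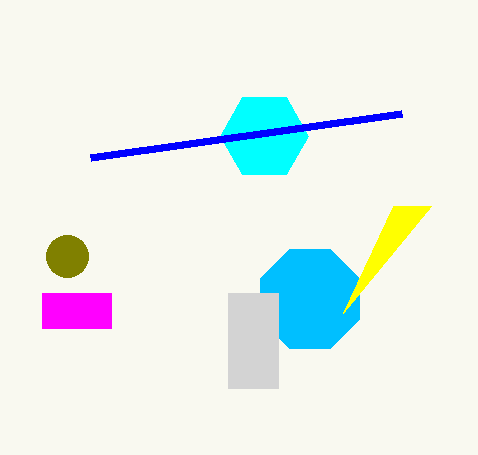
center_x_1 = 67
center_y_1 = 256
radius_1 = 21
center_x_2 = 264
center_y_2 = 136
radius_2 = 44
center_x_3 = 310
center_y_3 = 299
radius_3 = 54
px0_4 = 91
py0_4 = 157
px0_5 = 42
py0_5 = 293
px1_5 = 111
py1_5 = 328
px0_6 = 228
py0_6 = 293
px1_6 = 278
py1_6 = 388
px0_7 = 343
py0_7 = 313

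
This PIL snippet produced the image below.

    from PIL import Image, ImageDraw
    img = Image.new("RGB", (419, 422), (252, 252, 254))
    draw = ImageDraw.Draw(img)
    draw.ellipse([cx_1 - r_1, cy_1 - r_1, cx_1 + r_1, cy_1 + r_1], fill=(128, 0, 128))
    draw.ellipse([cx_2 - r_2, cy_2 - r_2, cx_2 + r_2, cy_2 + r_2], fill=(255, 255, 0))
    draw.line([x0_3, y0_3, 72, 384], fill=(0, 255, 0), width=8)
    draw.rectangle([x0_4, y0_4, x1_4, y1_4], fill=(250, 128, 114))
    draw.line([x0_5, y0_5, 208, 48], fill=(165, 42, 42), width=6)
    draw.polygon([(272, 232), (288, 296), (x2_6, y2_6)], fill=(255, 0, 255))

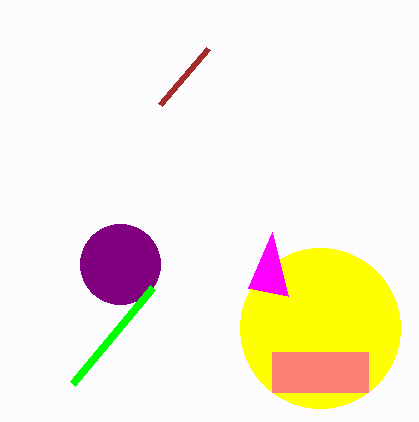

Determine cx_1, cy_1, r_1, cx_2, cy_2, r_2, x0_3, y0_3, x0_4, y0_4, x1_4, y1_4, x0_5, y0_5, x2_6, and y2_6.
cx_1 = 120
cy_1 = 264
r_1 = 40
cx_2 = 320
cy_2 = 328
r_2 = 80
x0_3 = 152
y0_3 = 288
x0_4 = 272
y0_4 = 352
x1_4 = 368
y1_4 = 392
x0_5 = 160
y0_5 = 104
x2_6 = 248
y2_6 = 288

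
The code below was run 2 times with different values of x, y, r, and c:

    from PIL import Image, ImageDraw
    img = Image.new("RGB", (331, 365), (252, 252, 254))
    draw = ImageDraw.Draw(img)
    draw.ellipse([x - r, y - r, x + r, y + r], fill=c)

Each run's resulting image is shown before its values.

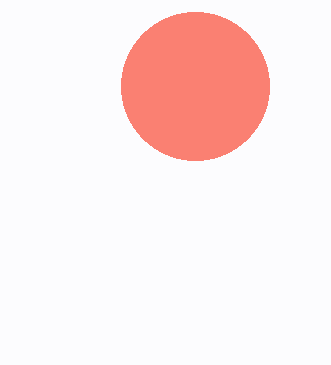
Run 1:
x = 195, y = 86, r = 74, c = 'salmon'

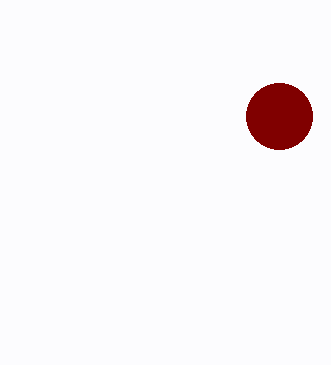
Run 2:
x = 279
y = 116
r = 33
c = 'maroon'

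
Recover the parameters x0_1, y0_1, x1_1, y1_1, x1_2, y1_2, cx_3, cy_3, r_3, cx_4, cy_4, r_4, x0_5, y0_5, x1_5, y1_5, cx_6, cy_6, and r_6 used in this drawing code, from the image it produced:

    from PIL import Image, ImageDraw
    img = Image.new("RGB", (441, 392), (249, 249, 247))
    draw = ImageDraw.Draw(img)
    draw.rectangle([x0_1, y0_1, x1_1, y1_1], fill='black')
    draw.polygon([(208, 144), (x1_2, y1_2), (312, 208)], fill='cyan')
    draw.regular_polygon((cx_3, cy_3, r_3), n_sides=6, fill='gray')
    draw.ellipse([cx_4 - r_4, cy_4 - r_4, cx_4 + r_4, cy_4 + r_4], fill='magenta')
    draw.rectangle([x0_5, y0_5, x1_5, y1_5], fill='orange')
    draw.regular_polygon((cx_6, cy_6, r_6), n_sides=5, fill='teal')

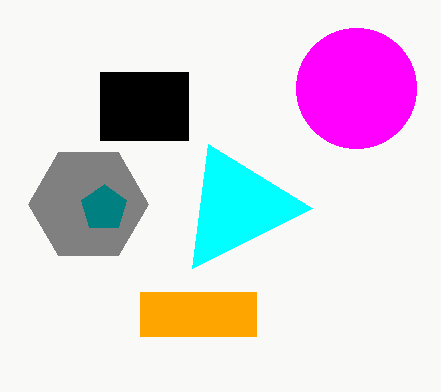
x0_1 = 100
y0_1 = 72
x1_1 = 188
y1_1 = 140
x1_2 = 192
y1_2 = 268
cx_3 = 88
cy_3 = 204
r_3 = 60
cx_4 = 356
cy_4 = 88
r_4 = 60
x0_5 = 140
y0_5 = 292
x1_5 = 256
y1_5 = 336
cx_6 = 104
cy_6 = 208
r_6 = 24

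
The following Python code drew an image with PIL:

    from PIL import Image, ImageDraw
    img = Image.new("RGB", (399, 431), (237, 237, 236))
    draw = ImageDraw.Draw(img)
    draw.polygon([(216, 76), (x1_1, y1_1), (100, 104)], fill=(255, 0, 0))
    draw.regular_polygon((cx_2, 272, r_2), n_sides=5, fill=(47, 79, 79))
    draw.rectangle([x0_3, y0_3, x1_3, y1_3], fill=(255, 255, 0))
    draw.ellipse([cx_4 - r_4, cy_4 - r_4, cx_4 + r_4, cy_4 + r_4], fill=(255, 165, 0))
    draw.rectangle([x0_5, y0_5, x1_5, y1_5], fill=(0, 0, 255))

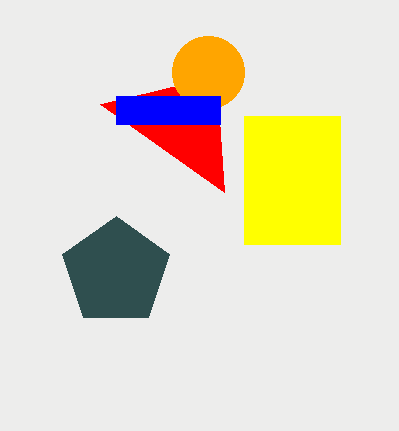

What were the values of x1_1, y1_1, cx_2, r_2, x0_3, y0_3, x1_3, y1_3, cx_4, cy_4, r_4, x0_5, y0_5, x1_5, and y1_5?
x1_1 = 224; y1_1 = 192; cx_2 = 116; r_2 = 56; x0_3 = 244; y0_3 = 116; x1_3 = 340; y1_3 = 244; cx_4 = 208; cy_4 = 72; r_4 = 36; x0_5 = 116; y0_5 = 96; x1_5 = 220; y1_5 = 124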